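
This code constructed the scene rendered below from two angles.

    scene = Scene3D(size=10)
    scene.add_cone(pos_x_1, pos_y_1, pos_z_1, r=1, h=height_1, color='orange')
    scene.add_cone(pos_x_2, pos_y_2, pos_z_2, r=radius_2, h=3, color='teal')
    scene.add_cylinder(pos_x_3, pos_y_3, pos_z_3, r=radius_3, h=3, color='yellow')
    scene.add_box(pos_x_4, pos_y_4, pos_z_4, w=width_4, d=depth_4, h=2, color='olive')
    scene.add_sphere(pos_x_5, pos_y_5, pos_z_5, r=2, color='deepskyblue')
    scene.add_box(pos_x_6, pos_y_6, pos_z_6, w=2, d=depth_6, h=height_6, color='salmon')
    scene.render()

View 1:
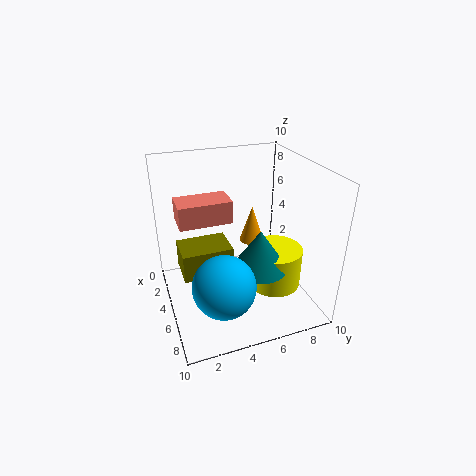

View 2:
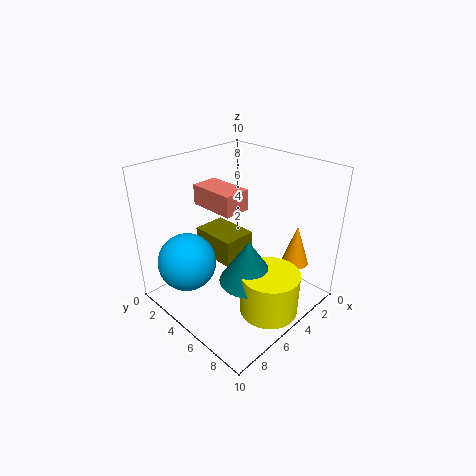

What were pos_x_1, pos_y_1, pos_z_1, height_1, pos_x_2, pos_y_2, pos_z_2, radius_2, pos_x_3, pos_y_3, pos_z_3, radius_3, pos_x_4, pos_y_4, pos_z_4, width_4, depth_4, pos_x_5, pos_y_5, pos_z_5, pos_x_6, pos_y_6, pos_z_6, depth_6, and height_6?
pos_x_1 = 1.5
pos_y_1 = 7.5
pos_z_1 = 2.5
height_1 = 3
pos_x_2 = 5.5
pos_y_2 = 6.5
pos_z_2 = 2.5
radius_2 = 2
pos_x_3 = 5
pos_y_3 = 8
pos_z_3 = 0.5
radius_3 = 2
pos_x_4 = 3
pos_y_4 = 1
pos_z_4 = 2.5
width_4 = 2.5
depth_4 = 3.5
pos_x_5 = 8
pos_y_5 = 3
pos_z_5 = 3.5
pos_x_6 = 3.5
pos_y_6 = 1
pos_z_6 = 6.5
depth_6 = 3.5
height_6 = 1.5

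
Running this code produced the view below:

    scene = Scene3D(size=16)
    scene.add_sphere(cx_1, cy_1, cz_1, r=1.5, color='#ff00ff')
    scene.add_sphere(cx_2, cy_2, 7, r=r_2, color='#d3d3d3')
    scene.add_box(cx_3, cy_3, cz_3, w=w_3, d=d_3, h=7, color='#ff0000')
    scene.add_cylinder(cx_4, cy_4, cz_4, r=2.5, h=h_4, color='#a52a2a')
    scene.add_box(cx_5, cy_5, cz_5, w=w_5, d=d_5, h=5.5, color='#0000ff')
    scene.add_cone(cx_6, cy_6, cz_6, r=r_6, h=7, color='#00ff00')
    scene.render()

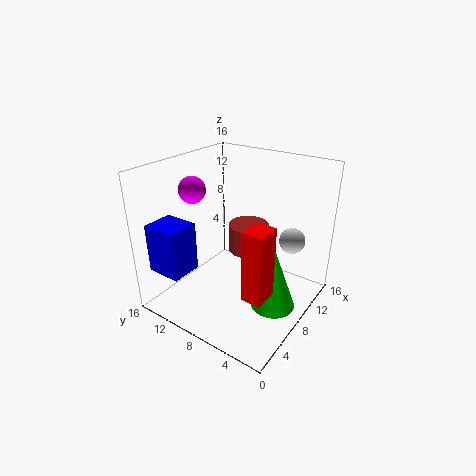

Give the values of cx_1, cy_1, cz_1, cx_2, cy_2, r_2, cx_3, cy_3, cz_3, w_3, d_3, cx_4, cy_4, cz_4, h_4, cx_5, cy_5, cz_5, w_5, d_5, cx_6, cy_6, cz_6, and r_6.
cx_1 = 6.5, cy_1 = 13, cz_1 = 13, cx_2 = 12.5, cy_2 = 3.5, r_2 = 1.5, cx_3 = 2, cy_3 = 1.5, cz_3 = 5.5, w_3 = 2.5, d_3 = 2, cx_4 = 12.5, cy_4 = 9.5, cz_4 = 4, h_4 = 3.5, cx_5 = 1.5, cy_5 = 11.5, cz_5 = 4.5, w_5 = 3.5, d_5 = 4, cx_6 = 8.5, cy_6 = 3.5, cz_6 = 0.5, r_6 = 2.5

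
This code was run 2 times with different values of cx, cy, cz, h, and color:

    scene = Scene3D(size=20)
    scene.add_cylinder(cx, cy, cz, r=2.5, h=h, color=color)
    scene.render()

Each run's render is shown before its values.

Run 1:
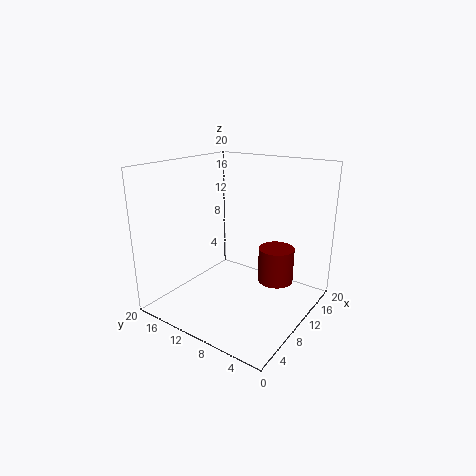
cx = 13; cy = 5.5; cz = 3.5; h = 5; color = 'maroon'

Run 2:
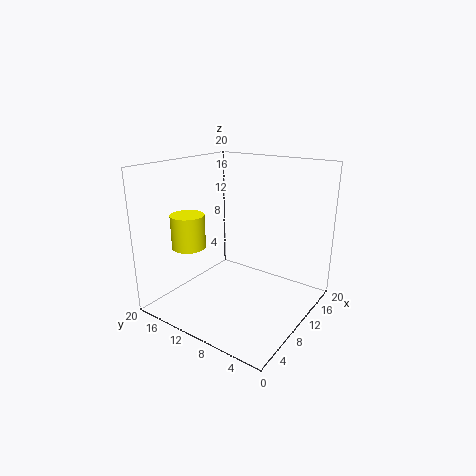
cx = 8; cy = 17.5; cz = 7.5; h = 5; color = 'yellow'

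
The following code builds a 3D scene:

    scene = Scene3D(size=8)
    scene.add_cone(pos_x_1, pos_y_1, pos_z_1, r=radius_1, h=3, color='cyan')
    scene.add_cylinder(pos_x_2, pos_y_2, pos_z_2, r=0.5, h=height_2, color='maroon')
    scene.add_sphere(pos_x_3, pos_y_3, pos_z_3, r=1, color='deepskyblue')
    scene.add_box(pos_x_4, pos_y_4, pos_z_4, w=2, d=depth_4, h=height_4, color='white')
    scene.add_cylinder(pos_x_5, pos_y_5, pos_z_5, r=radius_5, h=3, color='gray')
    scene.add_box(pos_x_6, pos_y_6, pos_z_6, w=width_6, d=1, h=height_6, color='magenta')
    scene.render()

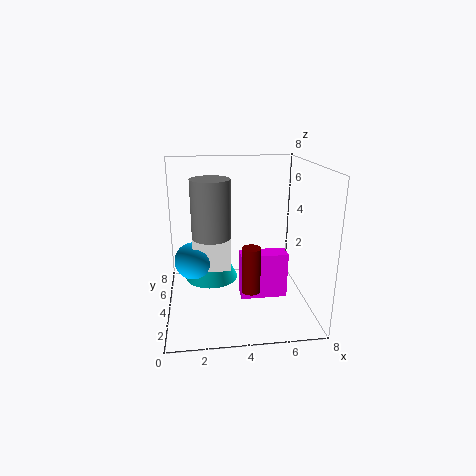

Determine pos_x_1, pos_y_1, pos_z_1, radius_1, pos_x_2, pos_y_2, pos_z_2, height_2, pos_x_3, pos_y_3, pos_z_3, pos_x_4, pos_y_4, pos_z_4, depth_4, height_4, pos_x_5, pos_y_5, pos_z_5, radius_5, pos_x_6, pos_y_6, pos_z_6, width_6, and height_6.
pos_x_1 = 2.5
pos_y_1 = 4.5
pos_z_1 = 1.5
radius_1 = 1.5
pos_x_2 = 4.5
pos_y_2 = 2.5
pos_z_2 = 1.5
height_2 = 2.5
pos_x_3 = 1.5
pos_y_3 = 3.5
pos_z_3 = 3
pos_x_4 = 1.5
pos_y_4 = 3
pos_z_4 = 2.5
depth_4 = 1
height_4 = 2.5
pos_x_5 = 2.5
pos_y_5 = 3
pos_z_5 = 4.5
radius_5 = 1
pos_x_6 = 4
pos_y_6 = 2.5
pos_z_6 = 1
width_6 = 2.5
height_6 = 2.5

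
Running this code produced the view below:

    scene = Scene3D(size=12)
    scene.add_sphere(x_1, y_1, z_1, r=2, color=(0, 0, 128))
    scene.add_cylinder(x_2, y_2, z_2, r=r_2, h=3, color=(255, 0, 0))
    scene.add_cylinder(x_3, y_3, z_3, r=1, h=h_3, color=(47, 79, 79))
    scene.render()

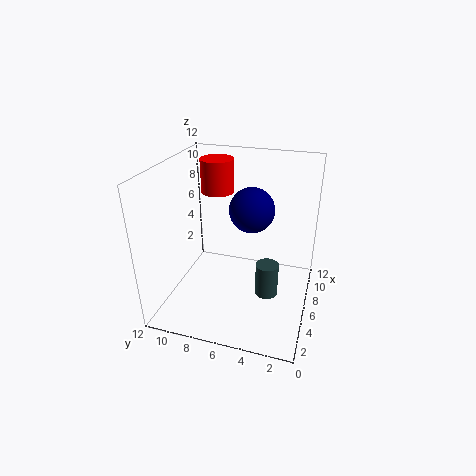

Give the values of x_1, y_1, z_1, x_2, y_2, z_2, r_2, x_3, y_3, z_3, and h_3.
x_1 = 8.5, y_1 = 5.5, z_1 = 7.5, x_2 = 9.5, y_2 = 9, z_2 = 8.5, r_2 = 1.5, x_3 = 6.5, y_3 = 3.5, z_3 = 0.5, h_3 = 3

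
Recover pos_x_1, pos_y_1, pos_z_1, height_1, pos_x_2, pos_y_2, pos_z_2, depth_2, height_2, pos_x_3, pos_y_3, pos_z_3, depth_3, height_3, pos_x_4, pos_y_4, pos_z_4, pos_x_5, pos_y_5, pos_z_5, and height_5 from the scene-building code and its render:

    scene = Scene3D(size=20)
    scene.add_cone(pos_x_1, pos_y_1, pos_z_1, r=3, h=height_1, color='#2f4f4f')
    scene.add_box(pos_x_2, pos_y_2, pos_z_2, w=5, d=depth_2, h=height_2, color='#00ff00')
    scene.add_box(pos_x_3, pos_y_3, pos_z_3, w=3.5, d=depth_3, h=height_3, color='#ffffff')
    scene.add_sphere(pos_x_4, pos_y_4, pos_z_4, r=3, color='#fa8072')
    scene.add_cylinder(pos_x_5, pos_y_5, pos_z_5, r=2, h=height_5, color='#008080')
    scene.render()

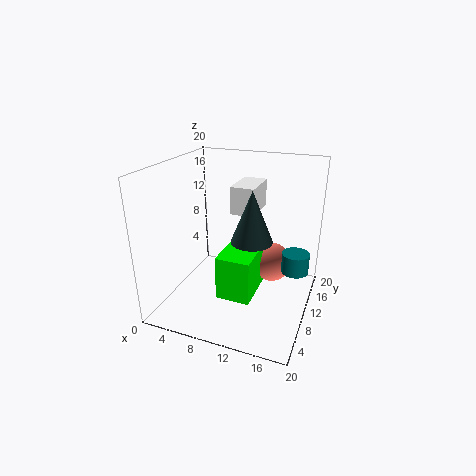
pos_x_1 = 11.5
pos_y_1 = 11.5
pos_z_1 = 9
height_1 = 7.5
pos_x_2 = 7.5
pos_y_2 = 7.5
pos_z_2 = 1
depth_2 = 7
height_2 = 6.5
pos_x_3 = 8
pos_y_3 = 12
pos_z_3 = 12.5
depth_3 = 6
height_3 = 4
pos_x_4 = 13.5
pos_y_4 = 15.5
pos_z_4 = 4
pos_x_5 = 17.5
pos_y_5 = 14
pos_z_5 = 4
height_5 = 3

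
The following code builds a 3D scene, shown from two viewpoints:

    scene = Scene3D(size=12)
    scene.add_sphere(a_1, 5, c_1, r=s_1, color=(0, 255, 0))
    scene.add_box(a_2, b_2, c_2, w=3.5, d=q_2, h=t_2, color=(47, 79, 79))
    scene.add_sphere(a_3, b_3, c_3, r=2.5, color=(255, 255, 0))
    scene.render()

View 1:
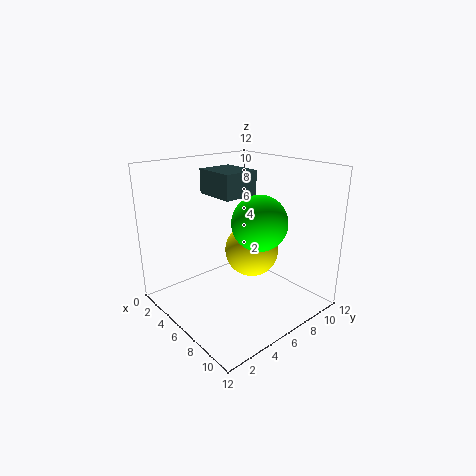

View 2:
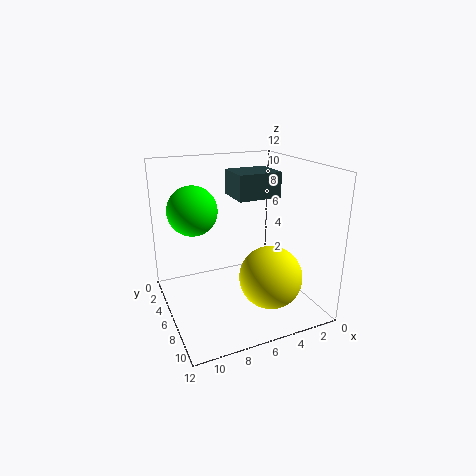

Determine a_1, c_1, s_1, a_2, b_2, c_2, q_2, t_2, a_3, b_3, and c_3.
a_1 = 9.5, c_1 = 8.5, s_1 = 2, a_2 = 3, b_2 = 4.5, c_2 = 9.5, q_2 = 3, t_2 = 2, a_3 = 4.5, b_3 = 9, c_3 = 3.5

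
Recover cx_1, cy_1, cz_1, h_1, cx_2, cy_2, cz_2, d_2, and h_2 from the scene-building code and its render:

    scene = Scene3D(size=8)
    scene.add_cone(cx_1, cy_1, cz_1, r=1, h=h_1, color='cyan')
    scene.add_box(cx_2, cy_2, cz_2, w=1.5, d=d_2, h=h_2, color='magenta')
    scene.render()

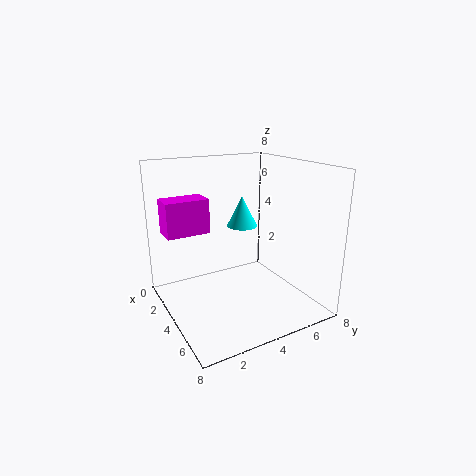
cx_1 = 1
cy_1 = 6
cz_1 = 3.5
h_1 = 2
cx_2 = 1
cy_2 = 0.5
cz_2 = 4
d_2 = 2.5
h_2 = 2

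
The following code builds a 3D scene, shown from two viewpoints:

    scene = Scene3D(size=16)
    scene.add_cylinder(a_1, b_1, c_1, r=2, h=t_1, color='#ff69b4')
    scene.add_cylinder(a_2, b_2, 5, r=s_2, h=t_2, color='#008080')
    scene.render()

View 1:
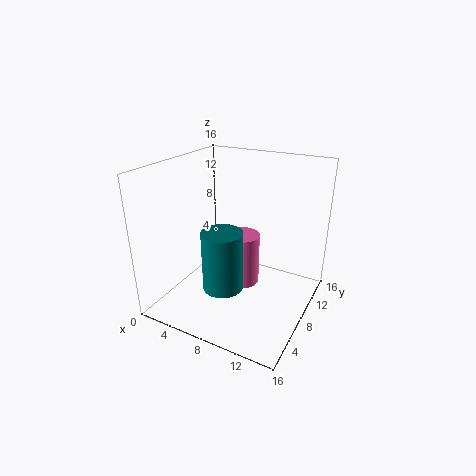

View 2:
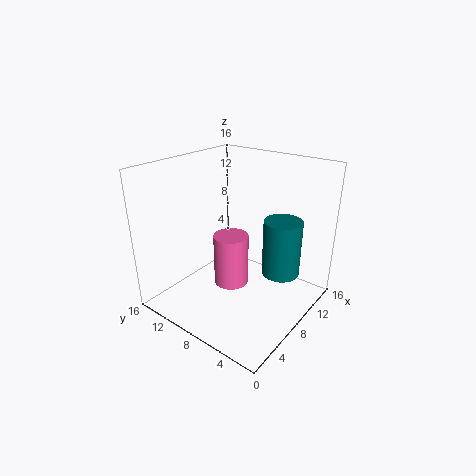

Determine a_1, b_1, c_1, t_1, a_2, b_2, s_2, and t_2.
a_1 = 8, b_1 = 9, c_1 = 2, t_1 = 6, a_2 = 9, b_2 = 3, s_2 = 2, t_2 = 6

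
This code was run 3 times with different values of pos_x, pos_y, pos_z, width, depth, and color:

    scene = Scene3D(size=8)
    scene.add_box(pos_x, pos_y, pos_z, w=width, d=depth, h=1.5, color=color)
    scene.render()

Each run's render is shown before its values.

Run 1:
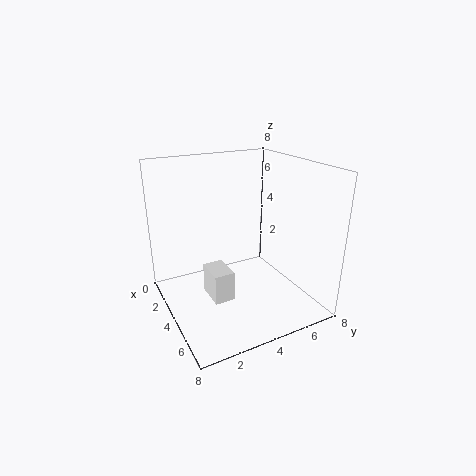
pos_x = 5; pos_y = 1.5; pos_z = 2; width = 1.5; depth = 1; color = 'white'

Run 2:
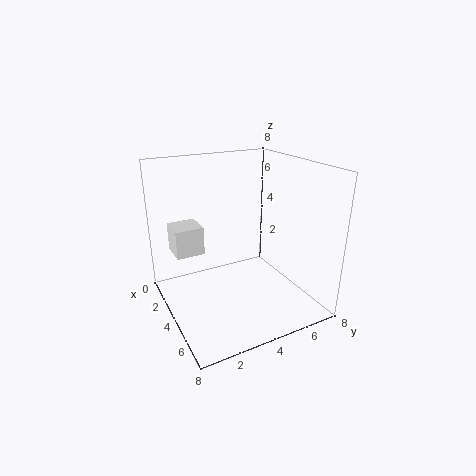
pos_x = 2.5; pos_y = 0.5; pos_z = 3.5; width = 1.5; depth = 1.5; color = 'white'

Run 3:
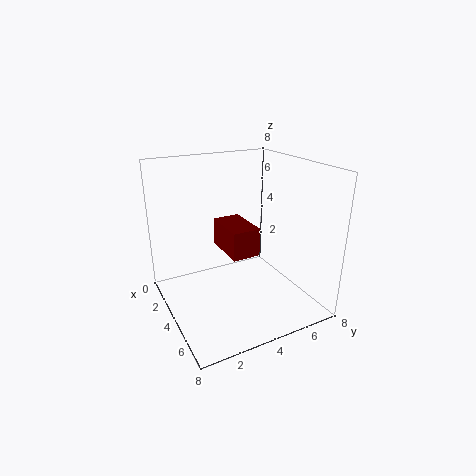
pos_x = 3; pos_y = 3; pos_z = 3.5; width = 2.5; depth = 1.5; color = 'maroon'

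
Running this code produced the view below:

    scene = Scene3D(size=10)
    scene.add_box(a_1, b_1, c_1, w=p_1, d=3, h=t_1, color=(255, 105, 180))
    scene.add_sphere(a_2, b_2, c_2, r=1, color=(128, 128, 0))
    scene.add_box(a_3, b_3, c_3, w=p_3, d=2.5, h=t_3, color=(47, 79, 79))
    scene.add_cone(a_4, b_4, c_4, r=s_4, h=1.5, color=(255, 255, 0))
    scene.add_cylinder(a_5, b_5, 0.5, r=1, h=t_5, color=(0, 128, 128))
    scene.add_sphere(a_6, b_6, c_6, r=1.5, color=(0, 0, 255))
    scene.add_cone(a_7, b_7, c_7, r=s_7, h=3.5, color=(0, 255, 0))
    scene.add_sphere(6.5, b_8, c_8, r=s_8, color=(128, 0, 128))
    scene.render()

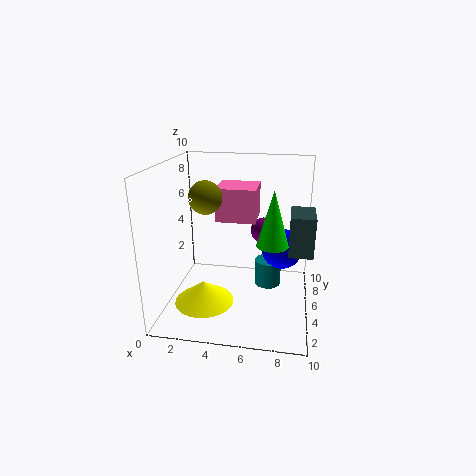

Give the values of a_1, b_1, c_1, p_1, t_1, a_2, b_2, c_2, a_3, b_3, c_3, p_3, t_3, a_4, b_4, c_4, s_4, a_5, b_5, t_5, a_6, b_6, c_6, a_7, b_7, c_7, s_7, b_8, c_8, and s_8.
a_1 = 3
b_1 = 6.5
c_1 = 5.5
p_1 = 3
t_1 = 2.5
a_2 = 3.5
b_2 = 2.5
c_2 = 8.5
a_3 = 8.5
b_3 = 2.5
c_3 = 5
p_3 = 1.5
t_3 = 2.5
a_4 = 3
b_4 = 3
c_4 = 1
s_4 = 2
a_5 = 7
b_5 = 7
t_5 = 2
a_6 = 8
b_6 = 7
c_6 = 3.5
a_7 = 7.5
b_7 = 3
c_7 = 5.5
s_7 = 1
b_8 = 8
c_8 = 4.5
s_8 = 1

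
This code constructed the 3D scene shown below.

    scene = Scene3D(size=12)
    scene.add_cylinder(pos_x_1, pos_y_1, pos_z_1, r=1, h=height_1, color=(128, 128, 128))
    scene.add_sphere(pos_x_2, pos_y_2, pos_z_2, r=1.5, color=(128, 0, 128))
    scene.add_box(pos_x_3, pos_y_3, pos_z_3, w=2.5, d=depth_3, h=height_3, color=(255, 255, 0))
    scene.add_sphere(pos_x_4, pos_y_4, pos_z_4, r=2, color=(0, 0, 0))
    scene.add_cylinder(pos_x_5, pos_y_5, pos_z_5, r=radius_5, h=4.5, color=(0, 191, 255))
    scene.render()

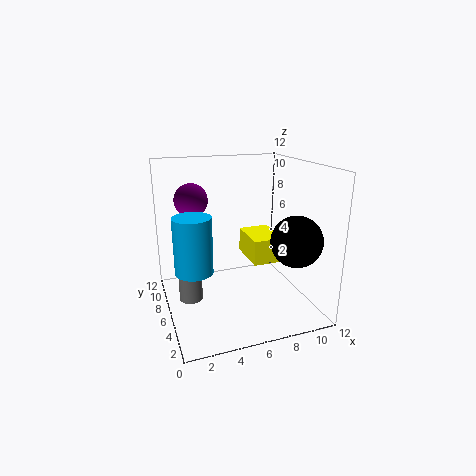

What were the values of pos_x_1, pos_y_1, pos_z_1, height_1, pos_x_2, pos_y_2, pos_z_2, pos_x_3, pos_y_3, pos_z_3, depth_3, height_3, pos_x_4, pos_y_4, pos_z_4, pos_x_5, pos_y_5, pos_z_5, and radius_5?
pos_x_1 = 2, pos_y_1 = 7, pos_z_1 = 0.5, height_1 = 2.5, pos_x_2 = 3, pos_y_2 = 10, pos_z_2 = 8.5, pos_x_3 = 6.5, pos_y_3 = 3.5, pos_z_3 = 4.5, depth_3 = 3.5, height_3 = 2, pos_x_4 = 9.5, pos_y_4 = 2.5, pos_z_4 = 6.5, pos_x_5 = 2, pos_y_5 = 5, pos_z_5 = 4, radius_5 = 1.5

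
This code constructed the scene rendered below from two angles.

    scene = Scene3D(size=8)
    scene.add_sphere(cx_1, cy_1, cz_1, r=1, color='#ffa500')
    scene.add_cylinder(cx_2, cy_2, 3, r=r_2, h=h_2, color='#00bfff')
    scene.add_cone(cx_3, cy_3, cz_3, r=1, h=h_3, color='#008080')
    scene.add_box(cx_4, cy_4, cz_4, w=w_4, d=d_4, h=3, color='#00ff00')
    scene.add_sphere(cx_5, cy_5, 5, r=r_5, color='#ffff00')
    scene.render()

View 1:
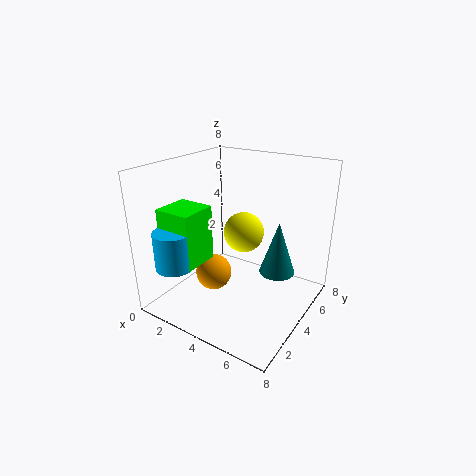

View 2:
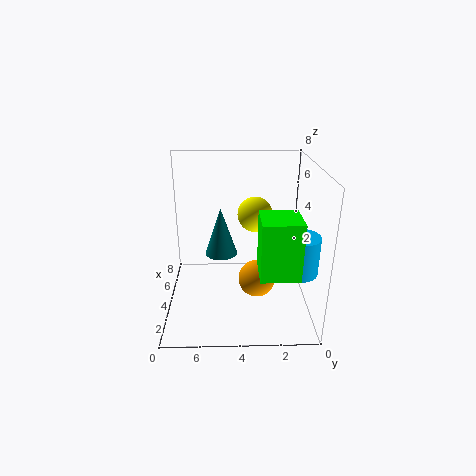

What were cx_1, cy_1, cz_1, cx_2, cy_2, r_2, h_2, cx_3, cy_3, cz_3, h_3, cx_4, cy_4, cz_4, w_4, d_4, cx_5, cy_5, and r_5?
cx_1 = 3, cy_1 = 3, cz_1 = 2, cx_2 = 2, cy_2 = 1, r_2 = 1, h_2 = 2, cx_3 = 6, cy_3 = 5, cz_3 = 2, h_3 = 3, cx_4 = 1, cy_4 = 1, cz_4 = 3, w_4 = 2, d_4 = 2, cx_5 = 5, cy_5 = 3, r_5 = 1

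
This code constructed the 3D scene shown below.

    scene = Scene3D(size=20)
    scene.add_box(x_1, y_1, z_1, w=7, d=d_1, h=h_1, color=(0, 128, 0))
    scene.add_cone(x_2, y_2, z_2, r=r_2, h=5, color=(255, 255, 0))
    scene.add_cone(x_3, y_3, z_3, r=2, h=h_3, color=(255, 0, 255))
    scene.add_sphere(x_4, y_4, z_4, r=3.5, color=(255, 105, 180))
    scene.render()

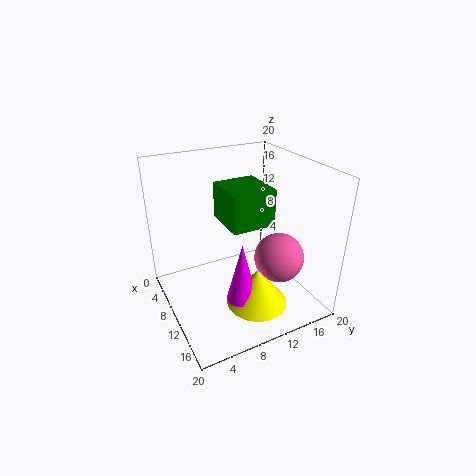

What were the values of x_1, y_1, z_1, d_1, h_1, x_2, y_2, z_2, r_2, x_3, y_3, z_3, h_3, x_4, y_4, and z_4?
x_1 = 3, y_1 = 9.5, z_1 = 10.5, d_1 = 6.5, h_1 = 5.5, x_2 = 15.5, y_2 = 10, z_2 = 3, r_2 = 4, x_3 = 15, y_3 = 8, z_3 = 4, h_3 = 8, x_4 = 13, y_4 = 15, z_4 = 7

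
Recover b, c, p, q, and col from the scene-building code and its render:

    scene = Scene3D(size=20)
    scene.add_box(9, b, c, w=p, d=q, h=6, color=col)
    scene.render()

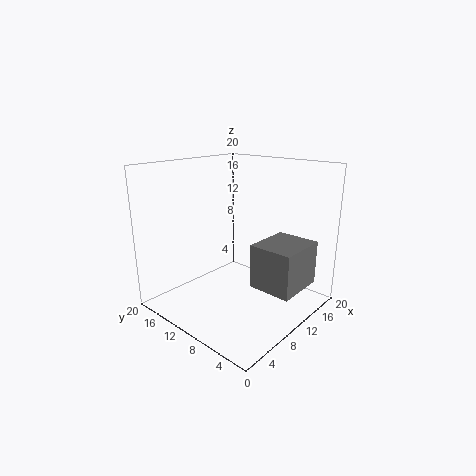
b = 1; c = 4; p = 7; q = 6; col = 'gray'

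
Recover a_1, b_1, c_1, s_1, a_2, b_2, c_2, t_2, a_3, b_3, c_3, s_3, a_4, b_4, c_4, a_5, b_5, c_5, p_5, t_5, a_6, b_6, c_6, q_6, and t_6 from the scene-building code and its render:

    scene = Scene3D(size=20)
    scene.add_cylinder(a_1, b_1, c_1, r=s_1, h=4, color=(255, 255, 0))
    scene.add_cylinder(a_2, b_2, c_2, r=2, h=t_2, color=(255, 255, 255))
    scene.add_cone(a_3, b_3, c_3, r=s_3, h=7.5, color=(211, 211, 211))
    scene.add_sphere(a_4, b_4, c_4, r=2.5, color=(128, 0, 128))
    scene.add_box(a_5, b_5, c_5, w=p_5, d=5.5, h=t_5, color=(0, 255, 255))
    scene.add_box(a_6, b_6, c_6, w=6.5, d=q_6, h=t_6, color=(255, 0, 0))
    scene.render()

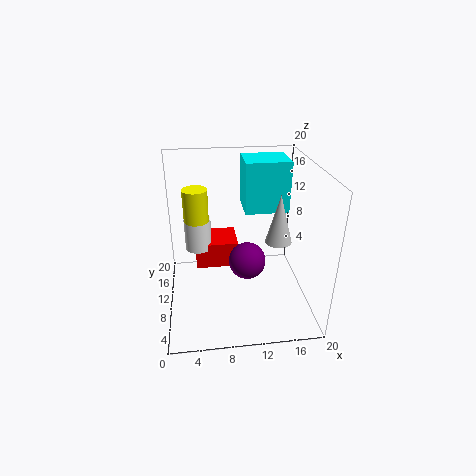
a_1 = 4.5, b_1 = 7, c_1 = 14.5, s_1 = 1.5, a_2 = 4.5, b_2 = 15, c_2 = 6, t_2 = 5, a_3 = 16.5, b_3 = 12.5, c_3 = 7.5, s_3 = 2, a_4 = 11, b_4 = 8, c_4 = 7.5, a_5 = 11.5, b_5 = 13, c_5 = 12, p_5 = 6.5, t_5 = 7.5, a_6 = 4, b_6 = 13.5, c_6 = 3, q_6 = 5.5, t_6 = 4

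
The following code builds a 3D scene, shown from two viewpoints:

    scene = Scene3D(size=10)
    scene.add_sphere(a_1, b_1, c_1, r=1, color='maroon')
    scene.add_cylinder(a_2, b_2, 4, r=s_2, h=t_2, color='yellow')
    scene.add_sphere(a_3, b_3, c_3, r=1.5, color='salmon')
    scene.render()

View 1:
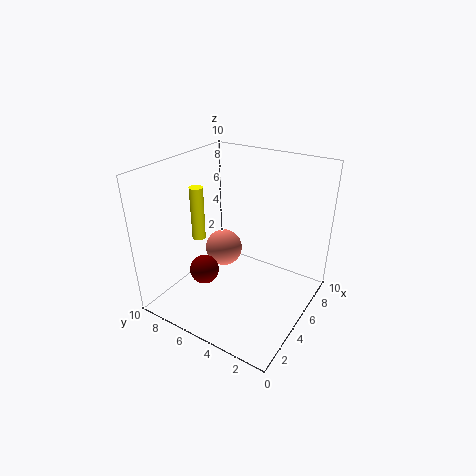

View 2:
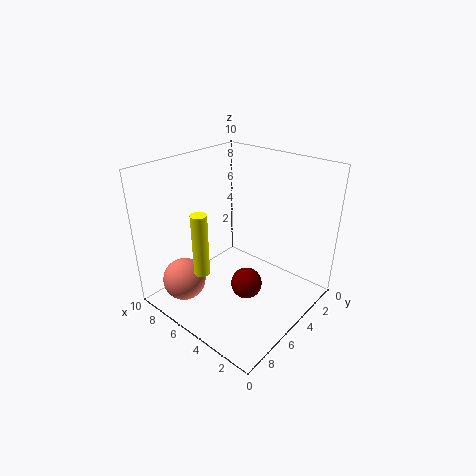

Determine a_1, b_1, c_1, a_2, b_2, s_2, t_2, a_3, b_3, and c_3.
a_1 = 3
b_1 = 6.5
c_1 = 3
a_2 = 5
b_2 = 8.5
s_2 = 0.5
t_2 = 4
a_3 = 7.5
b_3 = 8
c_3 = 2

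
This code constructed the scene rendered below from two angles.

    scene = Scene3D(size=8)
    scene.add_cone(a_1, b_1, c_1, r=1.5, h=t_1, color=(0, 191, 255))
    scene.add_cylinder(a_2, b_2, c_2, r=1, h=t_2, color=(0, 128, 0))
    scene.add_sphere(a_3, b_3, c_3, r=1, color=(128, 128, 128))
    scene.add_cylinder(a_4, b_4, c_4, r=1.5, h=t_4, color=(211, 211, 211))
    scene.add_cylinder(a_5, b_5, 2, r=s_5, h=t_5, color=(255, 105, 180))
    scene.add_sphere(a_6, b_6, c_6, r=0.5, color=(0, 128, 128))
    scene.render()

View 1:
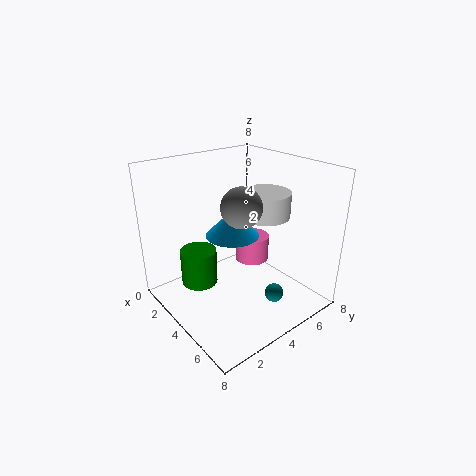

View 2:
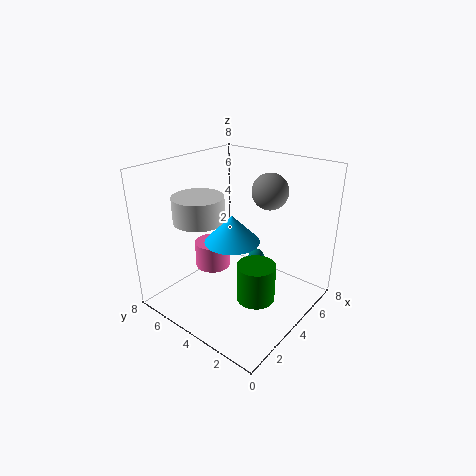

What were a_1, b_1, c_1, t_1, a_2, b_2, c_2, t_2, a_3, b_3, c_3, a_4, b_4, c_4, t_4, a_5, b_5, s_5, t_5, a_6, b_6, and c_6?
a_1 = 3.5, b_1 = 4, c_1 = 4, t_1 = 1.5, a_2 = 3, b_2 = 2, c_2 = 1.5, t_2 = 2, a_3 = 5.5, b_3 = 3, c_3 = 6.5, a_4 = 3.5, b_4 = 6.5, c_4 = 4.5, t_4 = 1.5, a_5 = 3.5, b_5 = 5.5, s_5 = 1, t_5 = 1.5, a_6 = 6.5, b_6 = 4.5, c_6 = 1.5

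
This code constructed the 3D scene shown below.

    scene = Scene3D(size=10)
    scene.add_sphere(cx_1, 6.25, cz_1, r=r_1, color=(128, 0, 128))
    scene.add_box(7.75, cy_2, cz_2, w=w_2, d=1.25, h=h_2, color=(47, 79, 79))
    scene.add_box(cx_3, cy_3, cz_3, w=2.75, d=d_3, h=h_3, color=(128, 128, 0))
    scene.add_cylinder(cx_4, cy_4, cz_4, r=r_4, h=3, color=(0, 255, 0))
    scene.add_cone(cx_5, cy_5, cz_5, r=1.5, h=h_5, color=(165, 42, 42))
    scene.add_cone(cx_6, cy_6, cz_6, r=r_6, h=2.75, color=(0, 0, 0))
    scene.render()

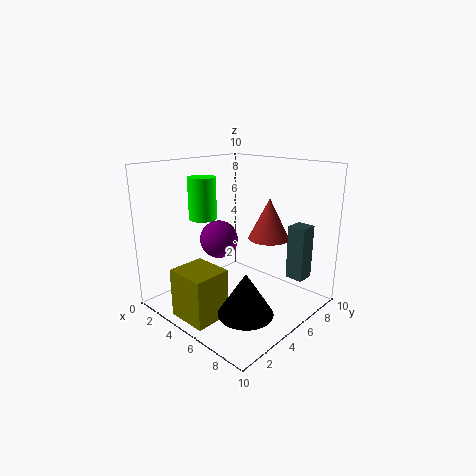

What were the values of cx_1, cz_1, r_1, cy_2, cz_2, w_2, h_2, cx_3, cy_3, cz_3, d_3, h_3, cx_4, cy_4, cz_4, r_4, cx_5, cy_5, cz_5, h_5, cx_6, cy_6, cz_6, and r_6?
cx_1 = 1.75
cz_1 = 3.75
r_1 = 1.5
cy_2 = 7
cz_2 = 2.25
w_2 = 1.25
h_2 = 3.75
cx_3 = 3.5
cy_3 = 0.25
cz_3 = 0.5
d_3 = 2.5
h_3 = 3.25
cx_4 = 2.25
cy_4 = 4.25
cz_4 = 6
r_4 = 1
cx_5 = 5.75
cy_5 = 7.5
cz_5 = 4.5
h_5 = 3
cx_6 = 7.75
cy_6 = 2.75
cz_6 = 1.25
r_6 = 1.75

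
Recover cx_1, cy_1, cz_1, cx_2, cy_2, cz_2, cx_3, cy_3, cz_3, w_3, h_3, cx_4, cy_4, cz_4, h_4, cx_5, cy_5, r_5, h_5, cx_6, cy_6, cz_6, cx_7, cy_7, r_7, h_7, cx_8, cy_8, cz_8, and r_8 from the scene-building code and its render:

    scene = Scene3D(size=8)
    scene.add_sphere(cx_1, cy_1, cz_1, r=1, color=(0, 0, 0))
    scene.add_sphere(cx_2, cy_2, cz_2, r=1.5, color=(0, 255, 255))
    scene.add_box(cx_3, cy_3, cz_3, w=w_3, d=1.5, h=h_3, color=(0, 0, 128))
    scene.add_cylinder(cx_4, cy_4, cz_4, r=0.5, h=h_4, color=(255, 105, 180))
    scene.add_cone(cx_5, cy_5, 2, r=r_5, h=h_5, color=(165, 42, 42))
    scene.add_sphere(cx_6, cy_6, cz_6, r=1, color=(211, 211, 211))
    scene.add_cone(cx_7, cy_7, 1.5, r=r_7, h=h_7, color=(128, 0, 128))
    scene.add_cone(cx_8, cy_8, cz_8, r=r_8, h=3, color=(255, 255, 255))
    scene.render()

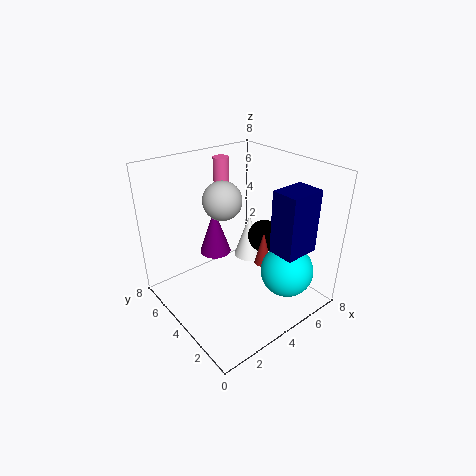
cx_1 = 6.5; cy_1 = 4.5; cz_1 = 3; cx_2 = 6; cy_2 = 2; cz_2 = 2; cx_3 = 5; cy_3 = 1; cz_3 = 3.5; w_3 = 2; h_3 = 3.5; cx_4 = 5.5; cy_4 = 7.5; cz_4 = 6; h_4 = 1.5; cx_5 = 5.5; cy_5 = 3.5; r_5 = 0.5; h_5 = 2; cx_6 = 3; cy_6 = 4; cz_6 = 6.5; cx_7 = 4.5; cy_7 = 7; r_7 = 1; h_7 = 3; cx_8 = 7; cy_8 = 6.5; cz_8 = 0.5; r_8 = 1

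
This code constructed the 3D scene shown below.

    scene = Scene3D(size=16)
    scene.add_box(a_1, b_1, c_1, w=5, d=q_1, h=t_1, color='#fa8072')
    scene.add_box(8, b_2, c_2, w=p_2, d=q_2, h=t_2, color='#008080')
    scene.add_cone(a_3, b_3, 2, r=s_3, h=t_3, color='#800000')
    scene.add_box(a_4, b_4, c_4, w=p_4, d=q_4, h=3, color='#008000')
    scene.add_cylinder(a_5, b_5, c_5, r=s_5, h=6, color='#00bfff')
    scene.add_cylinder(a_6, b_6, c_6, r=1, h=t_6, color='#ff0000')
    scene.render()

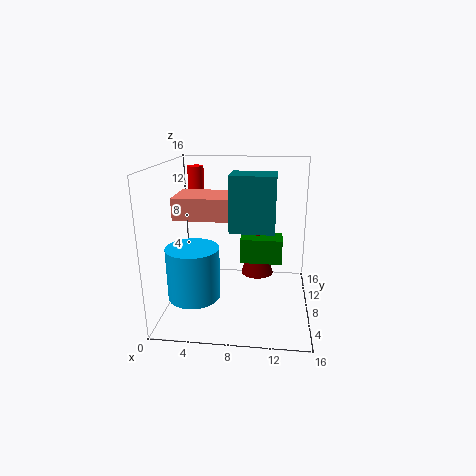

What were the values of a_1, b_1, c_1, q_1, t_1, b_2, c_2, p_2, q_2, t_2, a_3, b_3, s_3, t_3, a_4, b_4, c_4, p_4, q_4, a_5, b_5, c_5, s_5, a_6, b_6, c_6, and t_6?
a_1 = 3
b_1 = 1
c_1 = 12
q_1 = 4
t_1 = 2
b_2 = 1
c_2 = 11
p_2 = 4
q_2 = 3
t_2 = 5
a_3 = 10
b_3 = 12
s_3 = 2
t_3 = 6
a_4 = 8
b_4 = 10
c_4 = 4
p_4 = 5
q_4 = 3
a_5 = 3
b_5 = 7
c_5 = 1
s_5 = 3
a_6 = 2
b_6 = 14
c_6 = 8
t_6 = 7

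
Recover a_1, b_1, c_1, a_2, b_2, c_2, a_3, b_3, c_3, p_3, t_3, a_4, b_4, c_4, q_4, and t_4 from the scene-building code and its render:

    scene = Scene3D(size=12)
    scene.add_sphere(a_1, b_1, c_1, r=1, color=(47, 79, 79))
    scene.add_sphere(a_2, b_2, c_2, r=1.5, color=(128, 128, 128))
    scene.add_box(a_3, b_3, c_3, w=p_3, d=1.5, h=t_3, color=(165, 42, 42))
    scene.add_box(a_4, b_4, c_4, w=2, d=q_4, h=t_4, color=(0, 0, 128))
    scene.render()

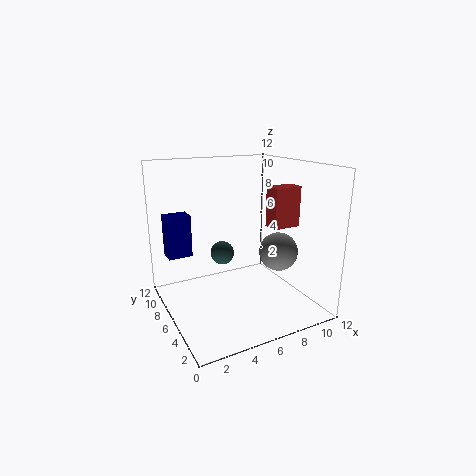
a_1 = 5, b_1 = 7, c_1 = 4.5, a_2 = 8, b_2 = 3, c_2 = 5.5, a_3 = 9, b_3 = 5, c_3 = 6.5, p_3 = 2.5, t_3 = 3.5, a_4 = 0.5, b_4 = 7.5, c_4 = 4.5, q_4 = 1.5, t_4 = 3.5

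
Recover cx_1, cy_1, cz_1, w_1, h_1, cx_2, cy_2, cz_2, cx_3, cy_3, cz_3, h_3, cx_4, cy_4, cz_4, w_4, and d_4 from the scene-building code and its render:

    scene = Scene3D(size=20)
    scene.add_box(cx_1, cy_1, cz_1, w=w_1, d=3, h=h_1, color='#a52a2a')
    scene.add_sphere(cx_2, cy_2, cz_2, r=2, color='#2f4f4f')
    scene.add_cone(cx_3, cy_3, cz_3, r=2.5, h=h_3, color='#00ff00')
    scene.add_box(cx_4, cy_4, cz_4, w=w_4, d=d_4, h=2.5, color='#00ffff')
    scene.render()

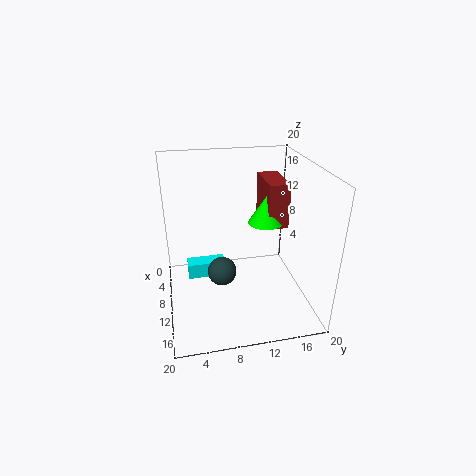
cx_1 = 3, cy_1 = 14.5, cz_1 = 10.5, w_1 = 6.5, h_1 = 6.5, cx_2 = 11, cy_2 = 7.5, cz_2 = 5.5, cx_3 = 8, cy_3 = 14.5, cz_3 = 11, h_3 = 4, cx_4 = 2.5, cy_4 = 3, cz_4 = 0.5, w_4 = 2.5, d_4 = 6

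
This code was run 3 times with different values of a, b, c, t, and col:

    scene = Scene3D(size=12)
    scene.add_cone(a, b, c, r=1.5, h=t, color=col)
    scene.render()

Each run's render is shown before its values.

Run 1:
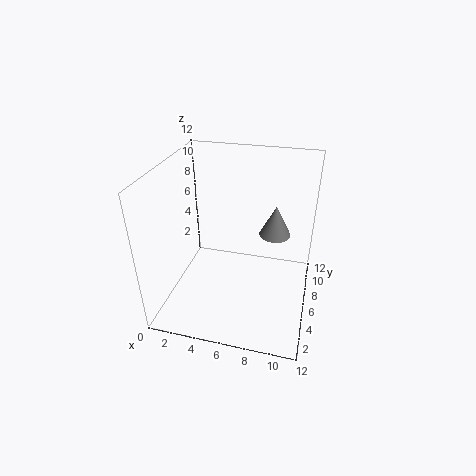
a = 8.5, b = 10.5, c = 4, t = 3, col = 'gray'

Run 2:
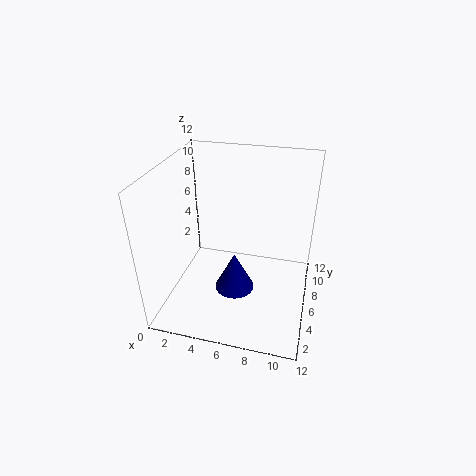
a = 6.5, b = 3, c = 3.5, t = 3, col = 'navy'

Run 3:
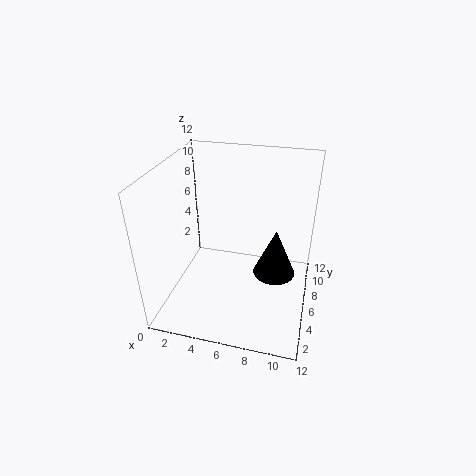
a = 9.5, b = 3, c = 5.5, t = 3.5, col = 'black'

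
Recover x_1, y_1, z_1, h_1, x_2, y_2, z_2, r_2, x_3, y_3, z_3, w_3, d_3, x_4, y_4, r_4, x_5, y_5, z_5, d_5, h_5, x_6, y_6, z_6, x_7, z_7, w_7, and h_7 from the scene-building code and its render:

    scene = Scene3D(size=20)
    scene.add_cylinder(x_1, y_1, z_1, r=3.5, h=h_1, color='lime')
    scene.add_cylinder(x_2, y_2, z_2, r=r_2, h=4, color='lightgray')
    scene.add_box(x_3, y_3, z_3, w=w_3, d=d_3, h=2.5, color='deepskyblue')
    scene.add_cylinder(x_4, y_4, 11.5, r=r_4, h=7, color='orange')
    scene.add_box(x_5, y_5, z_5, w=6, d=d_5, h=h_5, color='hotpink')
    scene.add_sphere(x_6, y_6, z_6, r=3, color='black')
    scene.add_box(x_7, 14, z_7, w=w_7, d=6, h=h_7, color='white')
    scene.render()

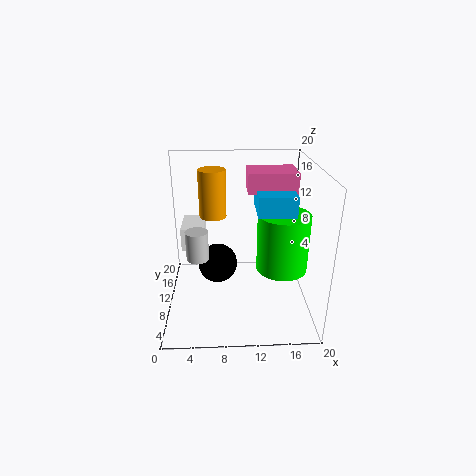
x_1 = 16; y_1 = 8.5; z_1 = 6; h_1 = 8; x_2 = 4.5; y_2 = 8; z_2 = 8; r_2 = 1.5; x_3 = 12; y_3 = 3.5; z_3 = 15.5; w_3 = 4.5; d_3 = 6; x_4 = 6.5; y_4 = 14.5; r_4 = 2; x_5 = 11; y_5 = 6; z_5 = 17.5; d_5 = 4.5; h_5 = 2.5; x_6 = 7; y_6 = 13.5; z_6 = 4; x_7 = 1.5; z_7 = 6; w_7 = 3.5; h_7 = 3.5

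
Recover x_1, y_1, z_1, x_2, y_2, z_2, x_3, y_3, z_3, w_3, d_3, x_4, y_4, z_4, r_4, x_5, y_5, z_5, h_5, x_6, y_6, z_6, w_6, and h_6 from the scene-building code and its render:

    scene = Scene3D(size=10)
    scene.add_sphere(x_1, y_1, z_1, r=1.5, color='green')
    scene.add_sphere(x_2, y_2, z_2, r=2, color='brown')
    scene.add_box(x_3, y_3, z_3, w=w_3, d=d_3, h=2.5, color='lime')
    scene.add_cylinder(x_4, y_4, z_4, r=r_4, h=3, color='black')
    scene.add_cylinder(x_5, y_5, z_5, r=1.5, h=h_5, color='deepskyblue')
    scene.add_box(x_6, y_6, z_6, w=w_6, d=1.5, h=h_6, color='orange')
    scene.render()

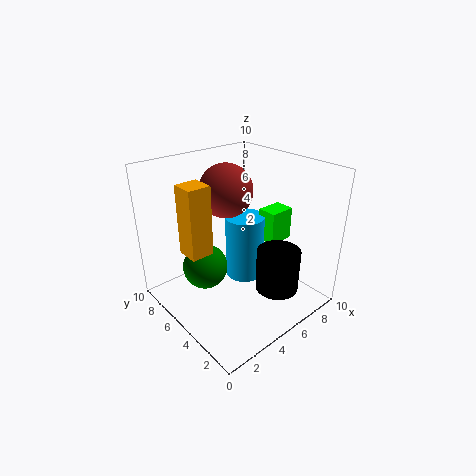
x_1 = 2.5, y_1 = 5.5, z_1 = 3.5, x_2 = 6, y_2 = 7.5, z_2 = 7.5, x_3 = 8, y_3 = 4.5, z_3 = 3.5, w_3 = 2, d_3 = 1.5, x_4 = 6.5, y_4 = 2.5, z_4 = 1.5, r_4 = 1.5, x_5 = 7, y_5 = 6.5, z_5 = 0.5, h_5 = 5, x_6 = 1, y_6 = 4.5, z_6 = 5, w_6 = 1.5, h_6 = 4.5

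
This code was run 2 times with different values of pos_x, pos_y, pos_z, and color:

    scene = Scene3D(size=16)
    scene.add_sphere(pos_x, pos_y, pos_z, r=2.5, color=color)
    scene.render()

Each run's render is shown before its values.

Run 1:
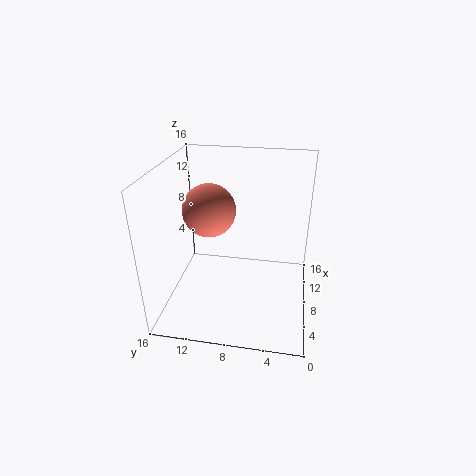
pos_x = 4
pos_y = 10
pos_z = 13
color = 'salmon'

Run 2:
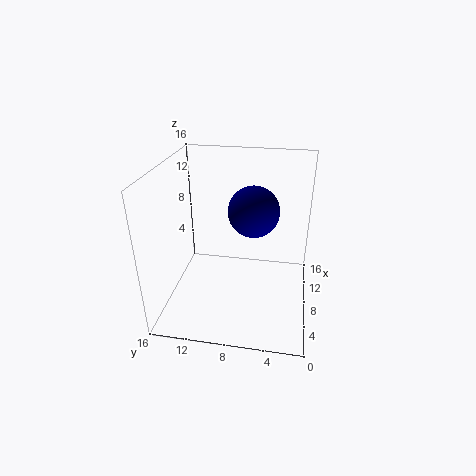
pos_x = 5.5
pos_y = 6
pos_z = 12.5
color = 'navy'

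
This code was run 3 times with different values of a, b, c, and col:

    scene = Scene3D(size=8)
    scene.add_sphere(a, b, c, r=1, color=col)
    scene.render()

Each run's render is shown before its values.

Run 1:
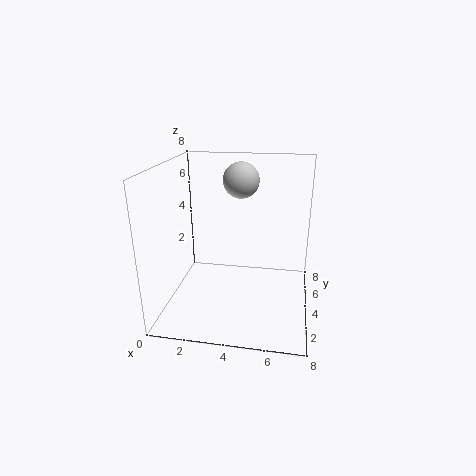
a = 4, b = 5, c = 7, col = 'lightgray'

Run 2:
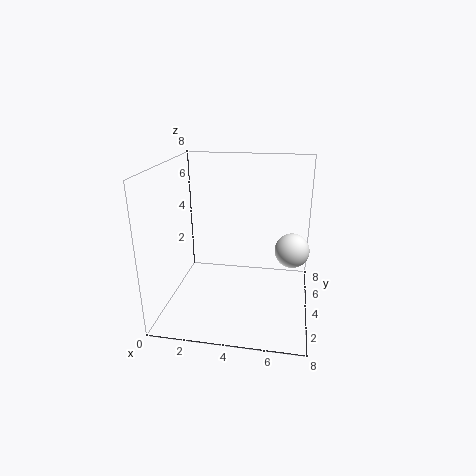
a = 7, b = 5, c = 3, col = 'white'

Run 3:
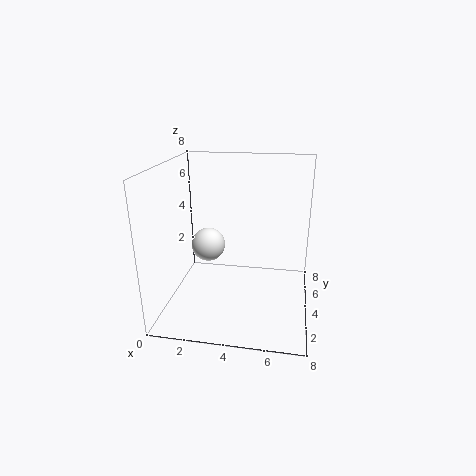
a = 2, b = 5, c = 3, col = 'white'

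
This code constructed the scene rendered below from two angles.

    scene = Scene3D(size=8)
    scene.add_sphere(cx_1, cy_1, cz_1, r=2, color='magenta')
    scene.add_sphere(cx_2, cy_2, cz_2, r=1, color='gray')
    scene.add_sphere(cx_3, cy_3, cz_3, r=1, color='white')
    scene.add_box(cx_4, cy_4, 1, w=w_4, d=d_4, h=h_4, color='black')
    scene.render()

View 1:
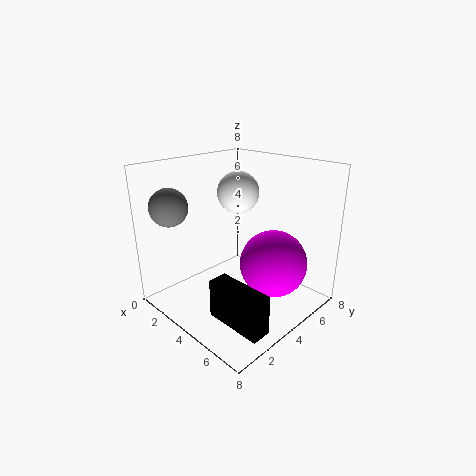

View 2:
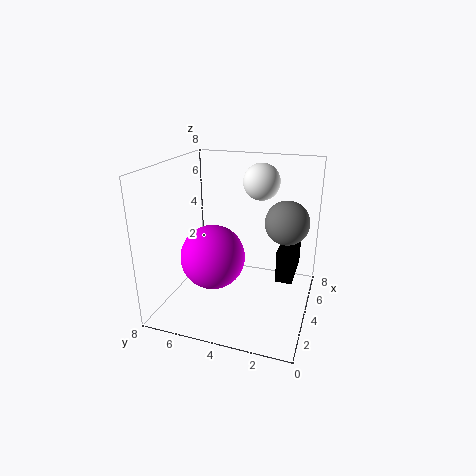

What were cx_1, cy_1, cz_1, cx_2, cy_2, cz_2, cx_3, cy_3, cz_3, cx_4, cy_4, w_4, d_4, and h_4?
cx_1 = 5
cy_1 = 6
cz_1 = 2
cx_2 = 2
cy_2 = 1
cz_2 = 6
cx_3 = 5
cy_3 = 3
cz_3 = 7
cx_4 = 5
cy_4 = 1
w_4 = 3
d_4 = 1
h_4 = 2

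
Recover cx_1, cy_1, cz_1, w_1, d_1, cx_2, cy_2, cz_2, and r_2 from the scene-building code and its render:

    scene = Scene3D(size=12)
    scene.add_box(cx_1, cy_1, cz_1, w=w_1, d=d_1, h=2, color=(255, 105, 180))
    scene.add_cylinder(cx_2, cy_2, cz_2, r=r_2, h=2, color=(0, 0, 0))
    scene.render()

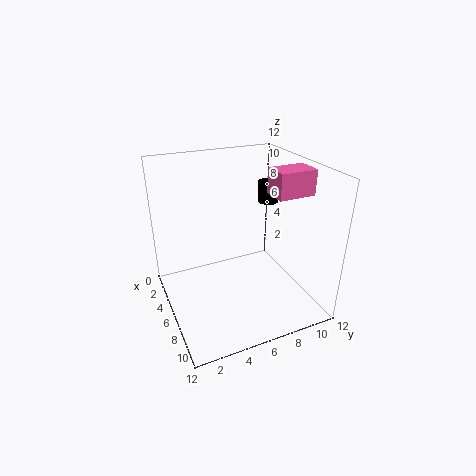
cx_1 = 7
cy_1 = 8
cz_1 = 10
w_1 = 2
d_1 = 3
cx_2 = 2
cy_2 = 11
cz_2 = 7
r_2 = 1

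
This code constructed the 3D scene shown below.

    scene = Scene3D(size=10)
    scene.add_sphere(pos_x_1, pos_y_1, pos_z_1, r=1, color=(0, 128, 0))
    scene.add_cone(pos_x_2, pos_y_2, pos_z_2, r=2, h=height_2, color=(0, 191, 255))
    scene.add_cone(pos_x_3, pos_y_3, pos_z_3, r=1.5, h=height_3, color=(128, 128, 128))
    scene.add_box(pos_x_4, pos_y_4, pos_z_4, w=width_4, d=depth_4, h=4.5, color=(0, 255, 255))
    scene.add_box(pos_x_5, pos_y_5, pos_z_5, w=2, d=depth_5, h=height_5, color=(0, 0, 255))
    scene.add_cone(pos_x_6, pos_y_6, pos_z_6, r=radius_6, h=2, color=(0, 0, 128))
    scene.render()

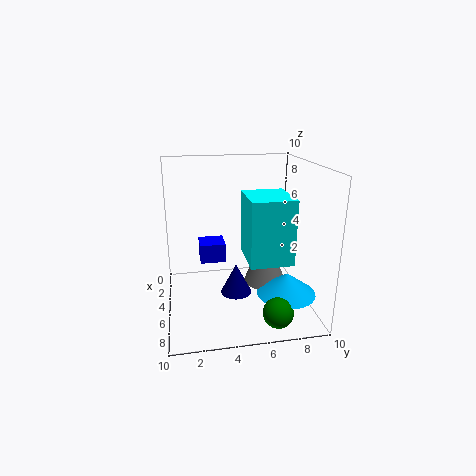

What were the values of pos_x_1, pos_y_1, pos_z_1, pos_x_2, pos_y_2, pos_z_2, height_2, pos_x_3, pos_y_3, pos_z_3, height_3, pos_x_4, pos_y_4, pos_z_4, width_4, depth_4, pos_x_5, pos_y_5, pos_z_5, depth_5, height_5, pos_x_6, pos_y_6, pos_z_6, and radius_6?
pos_x_1 = 8.5
pos_y_1 = 7
pos_z_1 = 1
pos_x_2 = 7
pos_y_2 = 8
pos_z_2 = 1.5
height_2 = 1.5
pos_x_3 = 5
pos_y_3 = 7
pos_z_3 = 1.5
height_3 = 4
pos_x_4 = 3.5
pos_y_4 = 5.5
pos_z_4 = 3.5
width_4 = 3.5
depth_4 = 3
pos_x_5 = 0.5
pos_y_5 = 2.5
pos_z_5 = 2
depth_5 = 2
height_5 = 1.5
pos_x_6 = 7
pos_y_6 = 4.5
pos_z_6 = 2
radius_6 = 1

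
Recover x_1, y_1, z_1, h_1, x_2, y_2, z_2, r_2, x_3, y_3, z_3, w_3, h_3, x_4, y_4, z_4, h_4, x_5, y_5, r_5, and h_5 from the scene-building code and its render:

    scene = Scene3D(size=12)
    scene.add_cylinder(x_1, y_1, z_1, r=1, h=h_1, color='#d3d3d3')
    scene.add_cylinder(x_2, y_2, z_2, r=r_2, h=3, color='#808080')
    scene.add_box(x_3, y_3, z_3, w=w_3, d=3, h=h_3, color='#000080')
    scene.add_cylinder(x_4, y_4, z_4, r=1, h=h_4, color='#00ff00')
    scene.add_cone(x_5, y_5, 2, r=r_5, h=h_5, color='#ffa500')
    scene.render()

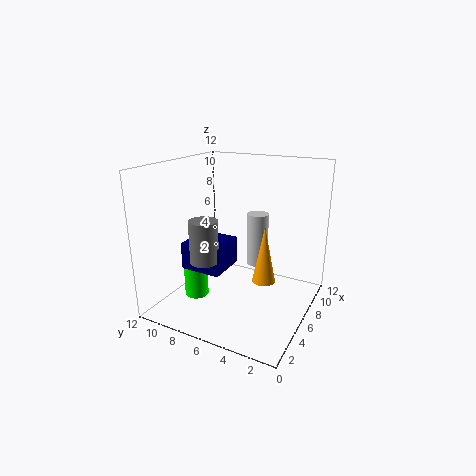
x_1 = 10
y_1 = 6
z_1 = 2
h_1 = 5
x_2 = 1
y_2 = 6
z_2 = 6
r_2 = 1
x_3 = 1
y_3 = 5
z_3 = 5
w_3 = 3
h_3 = 2
x_4 = 4
y_4 = 9
z_4 = 1
h_4 = 4
x_5 = 7
y_5 = 4
r_5 = 1
h_5 = 5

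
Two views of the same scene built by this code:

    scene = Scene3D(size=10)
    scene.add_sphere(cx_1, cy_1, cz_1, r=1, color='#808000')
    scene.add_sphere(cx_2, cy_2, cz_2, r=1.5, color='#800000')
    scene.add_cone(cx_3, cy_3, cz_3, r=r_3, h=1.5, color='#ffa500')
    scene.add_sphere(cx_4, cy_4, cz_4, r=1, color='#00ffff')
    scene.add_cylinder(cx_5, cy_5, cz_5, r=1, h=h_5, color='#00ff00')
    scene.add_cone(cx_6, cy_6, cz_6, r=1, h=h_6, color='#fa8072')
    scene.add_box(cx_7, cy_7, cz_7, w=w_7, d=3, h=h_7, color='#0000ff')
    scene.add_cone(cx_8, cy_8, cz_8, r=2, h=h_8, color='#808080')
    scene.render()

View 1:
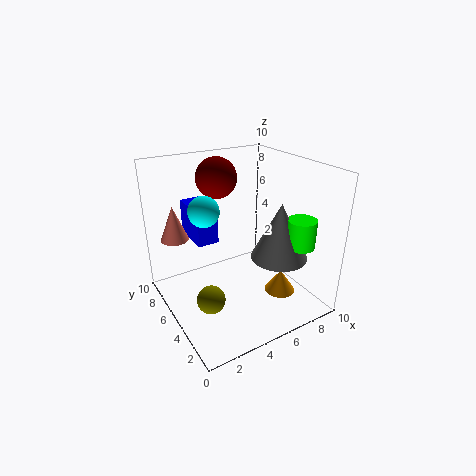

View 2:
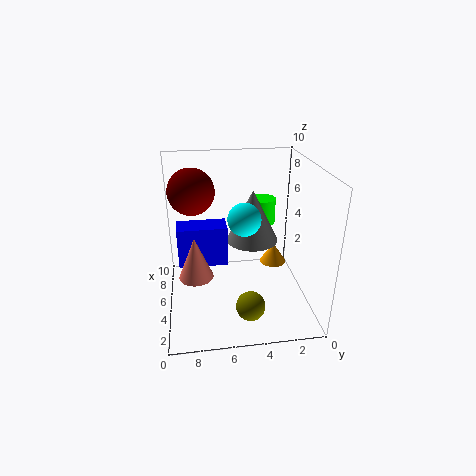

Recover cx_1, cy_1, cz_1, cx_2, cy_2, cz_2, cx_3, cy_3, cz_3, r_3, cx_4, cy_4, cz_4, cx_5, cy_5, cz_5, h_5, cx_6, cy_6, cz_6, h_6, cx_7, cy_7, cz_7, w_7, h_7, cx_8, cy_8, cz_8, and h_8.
cx_1 = 2.5, cy_1 = 4.5, cz_1 = 1, cx_2 = 5, cy_2 = 8, cz_2 = 8.5, cx_3 = 6.5, cy_3 = 2, cz_3 = 2, r_3 = 1, cx_4 = 2.5, cy_4 = 5, cz_4 = 7.5, cx_5 = 8.5, cy_5 = 2.5, cz_5 = 4.5, h_5 = 2, cx_6 = 1.5, cy_6 = 8, cz_6 = 4.5, h_6 = 2.5, cx_7 = 2.5, cy_7 = 6, cz_7 = 4.5, w_7 = 1.5, h_7 = 2.5, cx_8 = 7.5, cy_8 = 3.5, cz_8 = 3.5, h_8 = 4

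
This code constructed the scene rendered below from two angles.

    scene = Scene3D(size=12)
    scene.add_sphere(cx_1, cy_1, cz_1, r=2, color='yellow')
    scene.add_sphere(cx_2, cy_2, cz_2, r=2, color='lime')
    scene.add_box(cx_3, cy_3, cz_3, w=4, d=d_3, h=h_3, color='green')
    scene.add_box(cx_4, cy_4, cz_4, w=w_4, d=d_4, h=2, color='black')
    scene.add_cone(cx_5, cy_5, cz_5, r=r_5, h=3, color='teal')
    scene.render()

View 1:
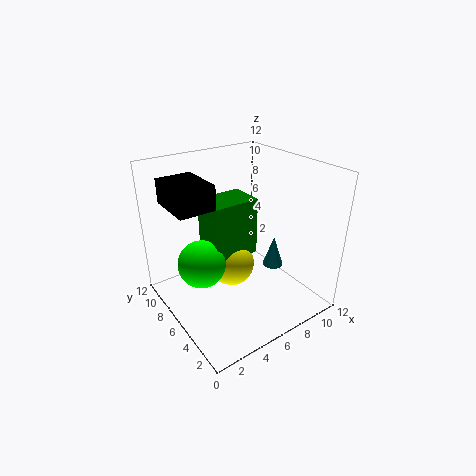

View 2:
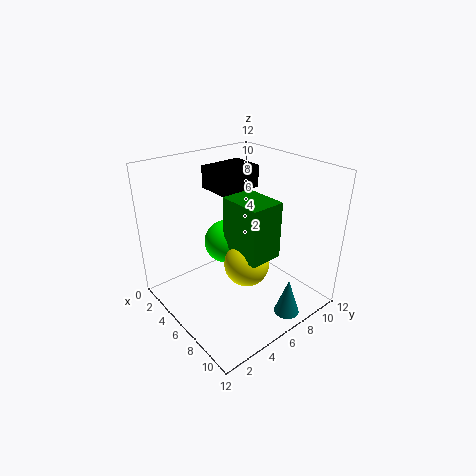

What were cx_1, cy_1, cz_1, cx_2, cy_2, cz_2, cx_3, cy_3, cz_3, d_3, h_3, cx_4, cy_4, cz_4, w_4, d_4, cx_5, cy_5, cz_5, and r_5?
cx_1 = 6; cy_1 = 7; cz_1 = 3; cx_2 = 3; cy_2 = 7; cz_2 = 4; cx_3 = 4; cy_3 = 6; cz_3 = 4; d_3 = 3; h_3 = 5; cx_4 = 1; cy_4 = 6; cz_4 = 9; w_4 = 3; d_4 = 4; cx_5 = 11; cy_5 = 7; cz_5 = 1; r_5 = 1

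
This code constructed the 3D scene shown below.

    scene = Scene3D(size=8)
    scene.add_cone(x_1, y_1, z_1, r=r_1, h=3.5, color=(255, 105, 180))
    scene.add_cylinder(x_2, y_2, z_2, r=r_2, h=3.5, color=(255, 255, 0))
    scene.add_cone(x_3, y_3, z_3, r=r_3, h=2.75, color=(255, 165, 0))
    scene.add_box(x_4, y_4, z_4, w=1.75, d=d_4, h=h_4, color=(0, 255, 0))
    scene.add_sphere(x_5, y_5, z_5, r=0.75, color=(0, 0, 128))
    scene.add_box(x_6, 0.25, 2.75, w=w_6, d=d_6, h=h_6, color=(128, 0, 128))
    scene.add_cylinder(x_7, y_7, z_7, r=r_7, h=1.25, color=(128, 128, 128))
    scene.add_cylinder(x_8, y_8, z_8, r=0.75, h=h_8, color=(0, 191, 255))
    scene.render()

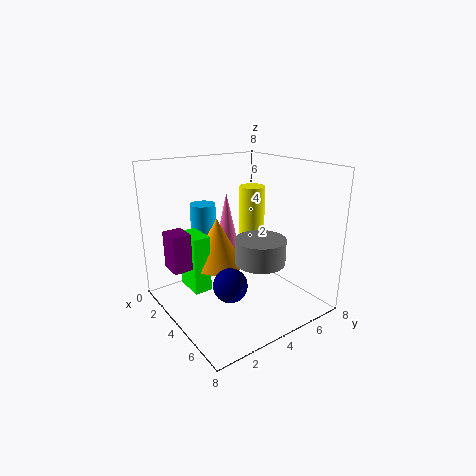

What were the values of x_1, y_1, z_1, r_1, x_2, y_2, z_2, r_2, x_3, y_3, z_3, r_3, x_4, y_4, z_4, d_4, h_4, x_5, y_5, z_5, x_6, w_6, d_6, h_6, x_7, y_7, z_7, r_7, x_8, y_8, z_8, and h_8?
x_1 = 1, y_1 = 5.25, z_1 = 2.25, r_1 = 0.75, x_2 = 3, y_2 = 5.75, z_2 = 3, r_2 = 0.75, x_3 = 3, y_3 = 3.25, z_3 = 2.25, r_3 = 1.5, x_4 = 1.75, y_4 = 1.5, z_4 = 1, d_4 = 1, h_4 = 3.25, x_5 = 7.25, y_5 = 1.25, z_5 = 3.5, x_6 = 2.5, w_6 = 1.25, d_6 = 1, h_6 = 2, x_7 = 6.25, y_7 = 3.75, z_7 = 3.5, r_7 = 1.25, x_8 = 1.5, y_8 = 3.25, z_8 = 3.25, h_8 = 2.25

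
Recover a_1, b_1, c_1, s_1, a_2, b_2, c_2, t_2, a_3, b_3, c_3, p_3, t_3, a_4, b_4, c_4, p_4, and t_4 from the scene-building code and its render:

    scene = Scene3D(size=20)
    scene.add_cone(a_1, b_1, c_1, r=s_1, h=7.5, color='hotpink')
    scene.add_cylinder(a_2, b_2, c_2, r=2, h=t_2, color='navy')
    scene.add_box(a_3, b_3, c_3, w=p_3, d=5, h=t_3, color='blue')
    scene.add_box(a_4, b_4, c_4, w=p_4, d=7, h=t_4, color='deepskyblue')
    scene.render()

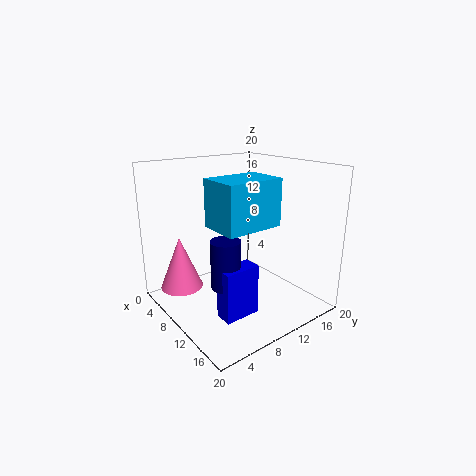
a_1 = 5, b_1 = 3.5, c_1 = 2.5, s_1 = 3, a_2 = 12, b_2 = 6.5, c_2 = 4.5, t_2 = 6.5, a_3 = 12, b_3 = 5, c_3 = 0.5, p_3 = 2.5, t_3 = 7, a_4 = 13, b_4 = 3, c_4 = 14, p_4 = 5, t_4 = 5.5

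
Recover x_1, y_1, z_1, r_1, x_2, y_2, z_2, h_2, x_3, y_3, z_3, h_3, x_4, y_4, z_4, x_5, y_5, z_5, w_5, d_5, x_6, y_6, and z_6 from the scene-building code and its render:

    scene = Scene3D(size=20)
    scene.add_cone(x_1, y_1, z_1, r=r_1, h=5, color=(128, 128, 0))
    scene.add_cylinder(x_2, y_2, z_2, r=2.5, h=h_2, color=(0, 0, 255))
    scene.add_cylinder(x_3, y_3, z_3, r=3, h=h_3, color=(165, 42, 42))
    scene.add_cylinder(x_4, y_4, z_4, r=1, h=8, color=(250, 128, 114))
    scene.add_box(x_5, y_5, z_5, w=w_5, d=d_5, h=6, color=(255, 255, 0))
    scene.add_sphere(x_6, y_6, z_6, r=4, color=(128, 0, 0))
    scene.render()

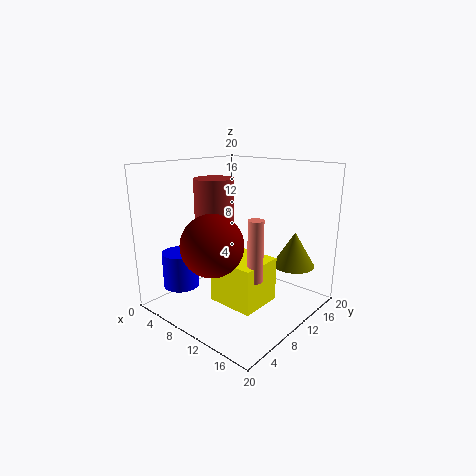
x_1 = 15.5, y_1 = 16, z_1 = 5.5, r_1 = 3, x_2 = 4, y_2 = 4.5, z_2 = 3, h_2 = 5, x_3 = 4, y_3 = 11.5, z_3 = 10.5, h_3 = 7, x_4 = 15, y_4 = 7.5, z_4 = 6, x_5 = 9, y_5 = 5.5, z_5 = 2, w_5 = 6.5, d_5 = 6, x_6 = 10.5, y_6 = 4.5, z_6 = 10.5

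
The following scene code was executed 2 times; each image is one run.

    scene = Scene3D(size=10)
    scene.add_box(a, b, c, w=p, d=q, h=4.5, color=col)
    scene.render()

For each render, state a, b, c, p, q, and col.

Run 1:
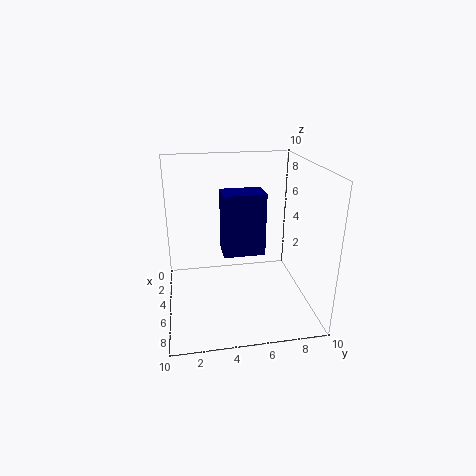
a = 3
b = 4
c = 3.5
p = 2
q = 3
col = 'navy'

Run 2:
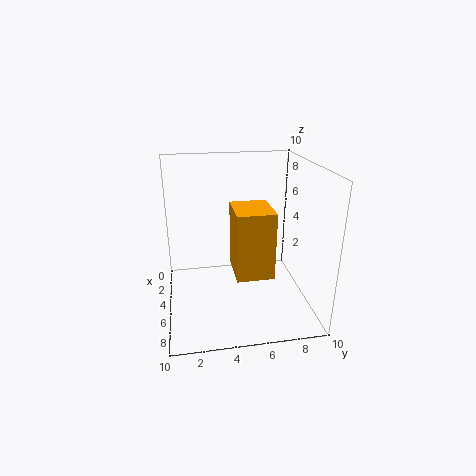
a = 4.5
b = 4.5
c = 3
p = 3
q = 2.5
col = 'orange'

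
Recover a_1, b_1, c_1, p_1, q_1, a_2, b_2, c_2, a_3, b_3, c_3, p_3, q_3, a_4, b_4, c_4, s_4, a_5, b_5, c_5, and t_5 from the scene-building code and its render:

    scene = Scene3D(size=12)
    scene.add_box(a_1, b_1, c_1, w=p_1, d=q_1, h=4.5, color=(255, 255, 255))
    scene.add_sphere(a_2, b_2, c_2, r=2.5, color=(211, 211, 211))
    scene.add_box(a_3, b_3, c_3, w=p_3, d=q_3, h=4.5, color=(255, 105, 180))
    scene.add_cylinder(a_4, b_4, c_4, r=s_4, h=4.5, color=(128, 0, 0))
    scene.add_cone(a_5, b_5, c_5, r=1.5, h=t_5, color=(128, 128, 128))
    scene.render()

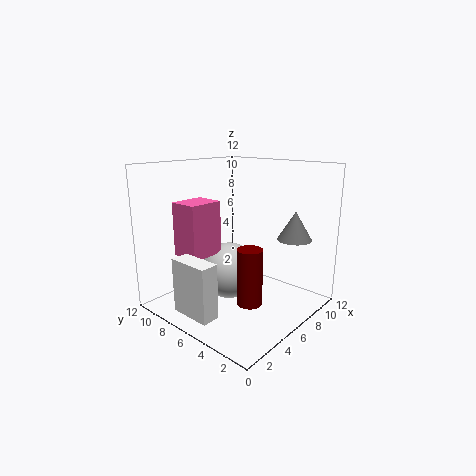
a_1 = 1
b_1 = 5
c_1 = 0.5
p_1 = 1.5
q_1 = 3.5
a_2 = 6.5
b_2 = 7.5
c_2 = 2.5
a_3 = 2.5
b_3 = 7.5
c_3 = 4.5
p_3 = 3
q_3 = 2.5
a_4 = 4.5
b_4 = 3.5
c_4 = 1.5
s_4 = 1
a_5 = 10
b_5 = 3
c_5 = 5.5
t_5 = 2.5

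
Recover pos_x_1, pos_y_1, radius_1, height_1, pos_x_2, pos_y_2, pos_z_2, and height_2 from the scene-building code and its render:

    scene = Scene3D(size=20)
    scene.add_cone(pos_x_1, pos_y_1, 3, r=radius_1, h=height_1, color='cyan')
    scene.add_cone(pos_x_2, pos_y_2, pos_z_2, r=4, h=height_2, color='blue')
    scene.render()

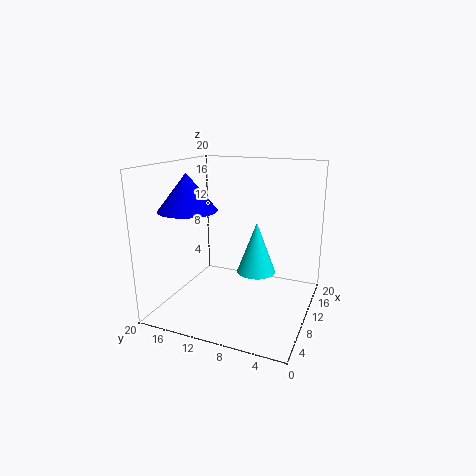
pos_x_1 = 15, pos_y_1 = 9, radius_1 = 3, height_1 = 8, pos_x_2 = 7, pos_y_2 = 16, pos_z_2 = 14, height_2 = 5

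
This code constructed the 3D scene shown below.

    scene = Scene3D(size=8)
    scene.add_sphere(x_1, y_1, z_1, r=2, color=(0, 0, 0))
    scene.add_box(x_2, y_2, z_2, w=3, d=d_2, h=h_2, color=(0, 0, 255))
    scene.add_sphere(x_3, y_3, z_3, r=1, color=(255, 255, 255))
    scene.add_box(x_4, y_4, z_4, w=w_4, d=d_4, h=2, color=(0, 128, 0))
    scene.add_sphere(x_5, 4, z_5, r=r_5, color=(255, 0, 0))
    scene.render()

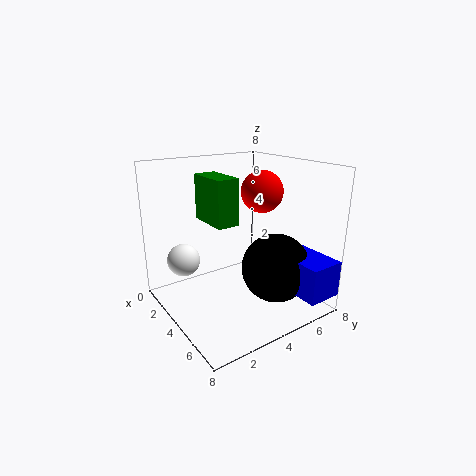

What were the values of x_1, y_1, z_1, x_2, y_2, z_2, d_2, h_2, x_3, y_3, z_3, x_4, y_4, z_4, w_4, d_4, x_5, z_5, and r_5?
x_1 = 5, y_1 = 6, z_1 = 2, x_2 = 5, y_2 = 6, z_2 = 1, d_2 = 2, h_2 = 2, x_3 = 1, y_3 = 2, z_3 = 2, x_4 = 5, y_4 = 1, z_4 = 6, w_4 = 2, d_4 = 1, x_5 = 6, z_5 = 7, r_5 = 1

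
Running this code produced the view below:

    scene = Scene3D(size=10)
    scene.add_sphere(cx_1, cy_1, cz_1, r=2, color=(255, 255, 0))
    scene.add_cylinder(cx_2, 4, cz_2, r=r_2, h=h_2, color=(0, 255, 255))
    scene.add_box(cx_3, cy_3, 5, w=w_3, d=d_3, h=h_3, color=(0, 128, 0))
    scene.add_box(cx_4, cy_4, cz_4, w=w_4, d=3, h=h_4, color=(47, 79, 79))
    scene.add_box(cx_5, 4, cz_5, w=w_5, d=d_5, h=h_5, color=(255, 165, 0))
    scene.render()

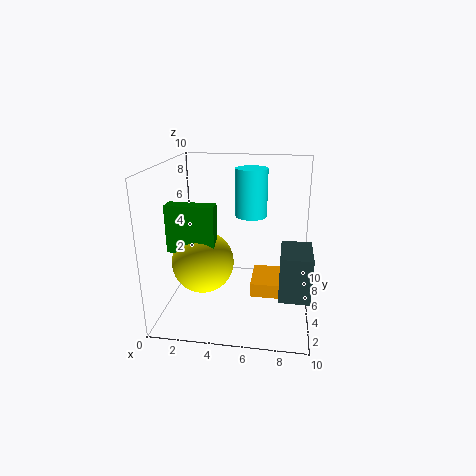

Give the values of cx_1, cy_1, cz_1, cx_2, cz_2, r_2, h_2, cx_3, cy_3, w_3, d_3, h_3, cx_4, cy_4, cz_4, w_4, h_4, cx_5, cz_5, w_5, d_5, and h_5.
cx_1 = 3, cy_1 = 3, cz_1 = 4, cx_2 = 6, cz_2 = 7, r_2 = 1, h_2 = 3, cx_3 = 1, cy_3 = 2, w_3 = 3, d_3 = 1, h_3 = 3, cx_4 = 8, cy_4 = 2, cz_4 = 2, w_4 = 2, h_4 = 3, cx_5 = 6, cz_5 = 1, w_5 = 3, d_5 = 3, h_5 = 1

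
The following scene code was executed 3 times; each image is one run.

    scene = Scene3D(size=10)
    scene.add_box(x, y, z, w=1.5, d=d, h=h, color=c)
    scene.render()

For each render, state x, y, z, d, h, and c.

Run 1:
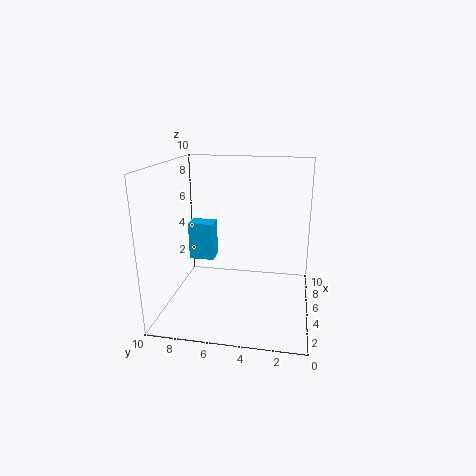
x = 7.5, y = 7.5, z = 2, d = 2, h = 3, c = 'deepskyblue'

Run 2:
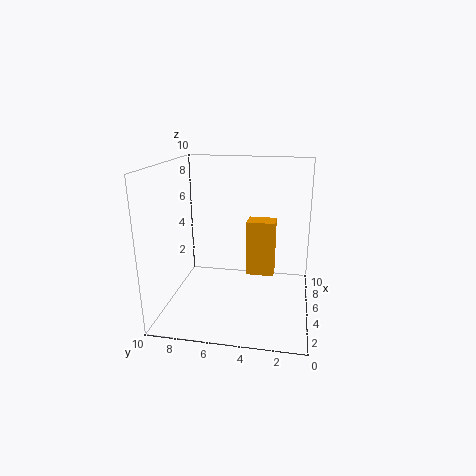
x = 5.5, y = 2.5, z = 2, d = 2, h = 4, c = 'orange'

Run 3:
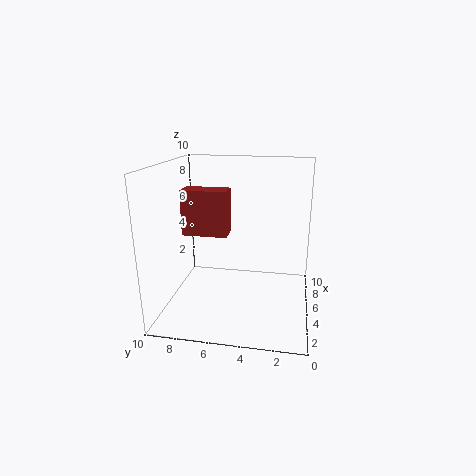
x = 3.5, y = 5.5, z = 5.5, d = 3, h = 3, c = 'brown'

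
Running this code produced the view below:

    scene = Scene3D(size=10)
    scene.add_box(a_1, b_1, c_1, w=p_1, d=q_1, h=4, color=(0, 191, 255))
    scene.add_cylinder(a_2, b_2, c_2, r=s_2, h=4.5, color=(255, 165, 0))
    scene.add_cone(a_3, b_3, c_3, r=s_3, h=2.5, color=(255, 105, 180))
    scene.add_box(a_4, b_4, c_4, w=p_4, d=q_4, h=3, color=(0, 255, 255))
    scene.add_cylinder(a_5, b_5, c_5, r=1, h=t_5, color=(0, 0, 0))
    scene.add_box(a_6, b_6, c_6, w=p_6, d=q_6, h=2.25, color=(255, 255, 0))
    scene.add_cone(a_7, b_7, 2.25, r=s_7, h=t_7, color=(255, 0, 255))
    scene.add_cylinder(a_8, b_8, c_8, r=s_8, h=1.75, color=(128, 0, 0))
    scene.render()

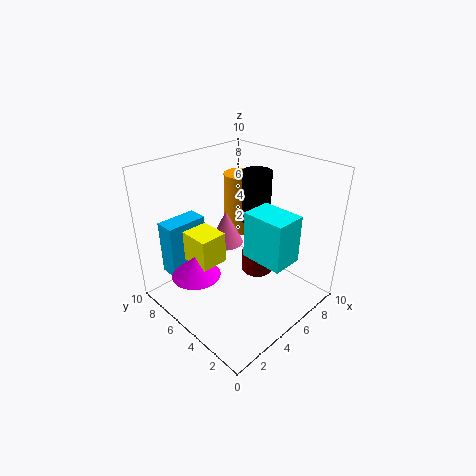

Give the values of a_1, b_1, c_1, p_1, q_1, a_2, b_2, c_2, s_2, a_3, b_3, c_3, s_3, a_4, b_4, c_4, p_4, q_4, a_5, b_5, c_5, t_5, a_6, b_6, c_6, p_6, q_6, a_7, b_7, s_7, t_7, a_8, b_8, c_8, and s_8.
a_1 = 1.5
b_1 = 8
c_1 = 1.75
p_1 = 3
q_1 = 1.5
a_2 = 7.5
b_2 = 7.25
c_2 = 4
s_2 = 1.25
a_3 = 5.5
b_3 = 6.75
c_3 = 3.75
s_3 = 1.25
a_4 = 3.75
b_4 = 0.5
c_4 = 5
p_4 = 2
q_4 = 2.75
a_5 = 6.5
b_5 = 4.75
c_5 = 6
t_5 = 3.5
a_6 = 2.5
b_6 = 5.75
c_6 = 3
p_6 = 2
q_6 = 2.25
a_7 = 2.5
b_7 = 6.75
s_7 = 1.75
t_7 = 1.5
a_8 = 8.25
b_8 = 6
c_8 = 0.25
s_8 = 1.25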